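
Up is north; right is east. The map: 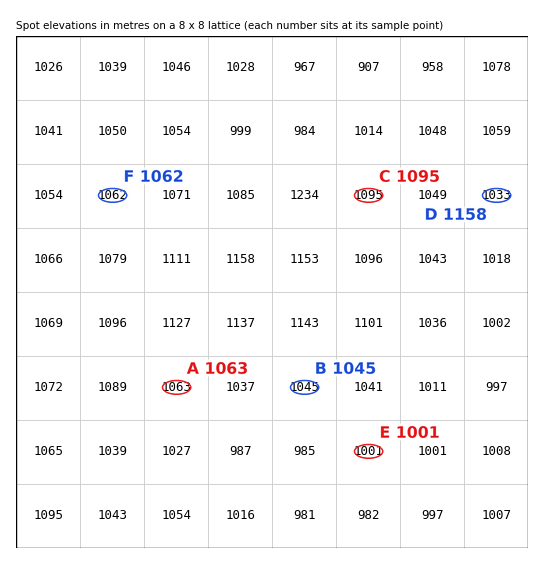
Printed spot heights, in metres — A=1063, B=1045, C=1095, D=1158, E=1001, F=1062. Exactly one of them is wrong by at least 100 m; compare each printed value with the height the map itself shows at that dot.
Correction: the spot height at D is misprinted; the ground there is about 1033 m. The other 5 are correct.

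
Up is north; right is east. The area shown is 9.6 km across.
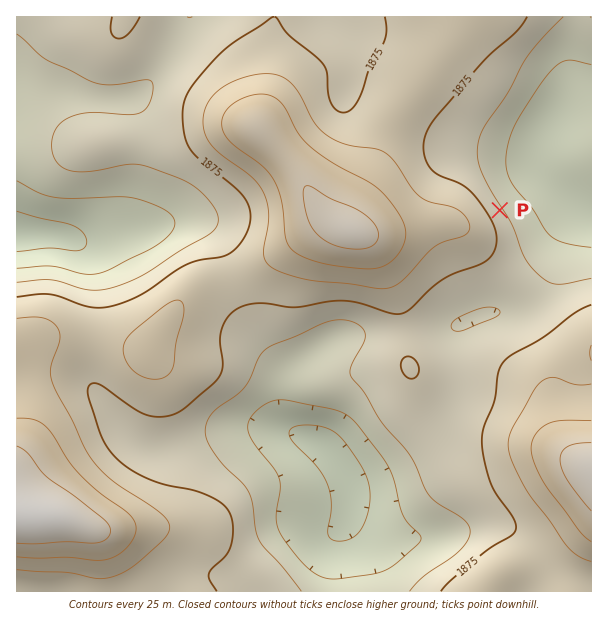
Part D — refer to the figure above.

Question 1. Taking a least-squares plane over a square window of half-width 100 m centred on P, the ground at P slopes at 5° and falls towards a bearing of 57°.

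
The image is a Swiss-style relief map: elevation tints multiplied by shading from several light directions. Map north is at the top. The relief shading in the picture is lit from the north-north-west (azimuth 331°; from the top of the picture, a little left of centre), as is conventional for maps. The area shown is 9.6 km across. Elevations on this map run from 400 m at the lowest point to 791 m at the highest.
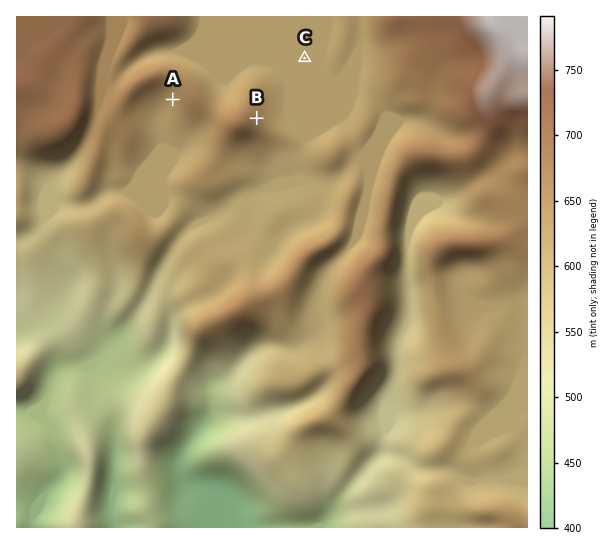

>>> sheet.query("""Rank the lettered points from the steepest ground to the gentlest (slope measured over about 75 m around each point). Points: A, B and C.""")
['B', 'A', 'C']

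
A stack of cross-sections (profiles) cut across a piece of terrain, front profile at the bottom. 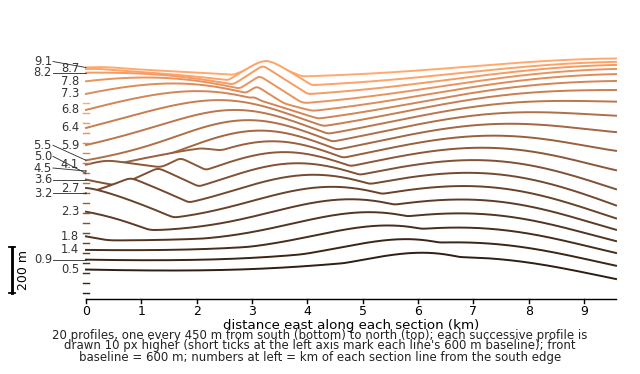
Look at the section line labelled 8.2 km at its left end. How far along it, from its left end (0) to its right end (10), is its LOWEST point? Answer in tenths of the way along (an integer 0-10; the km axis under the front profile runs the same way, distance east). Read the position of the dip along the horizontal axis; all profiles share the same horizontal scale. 4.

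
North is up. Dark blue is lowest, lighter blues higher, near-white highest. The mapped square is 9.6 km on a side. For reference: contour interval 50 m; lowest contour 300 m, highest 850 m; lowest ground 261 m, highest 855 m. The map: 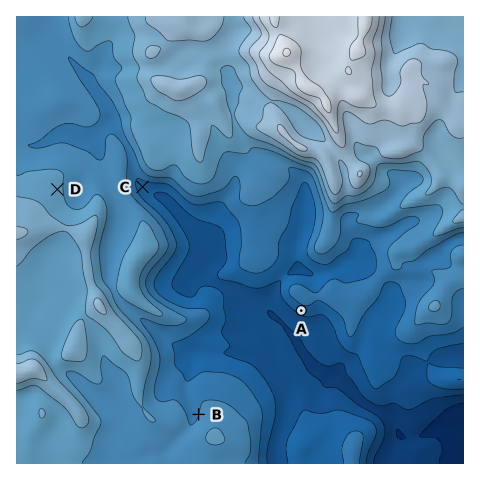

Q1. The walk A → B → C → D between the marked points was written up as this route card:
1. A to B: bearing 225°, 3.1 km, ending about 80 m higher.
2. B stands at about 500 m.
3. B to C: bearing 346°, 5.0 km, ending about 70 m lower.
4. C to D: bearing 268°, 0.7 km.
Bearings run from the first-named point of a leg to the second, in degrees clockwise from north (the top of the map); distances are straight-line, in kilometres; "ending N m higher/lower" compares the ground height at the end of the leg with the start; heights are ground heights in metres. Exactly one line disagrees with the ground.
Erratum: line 4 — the distance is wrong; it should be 1.8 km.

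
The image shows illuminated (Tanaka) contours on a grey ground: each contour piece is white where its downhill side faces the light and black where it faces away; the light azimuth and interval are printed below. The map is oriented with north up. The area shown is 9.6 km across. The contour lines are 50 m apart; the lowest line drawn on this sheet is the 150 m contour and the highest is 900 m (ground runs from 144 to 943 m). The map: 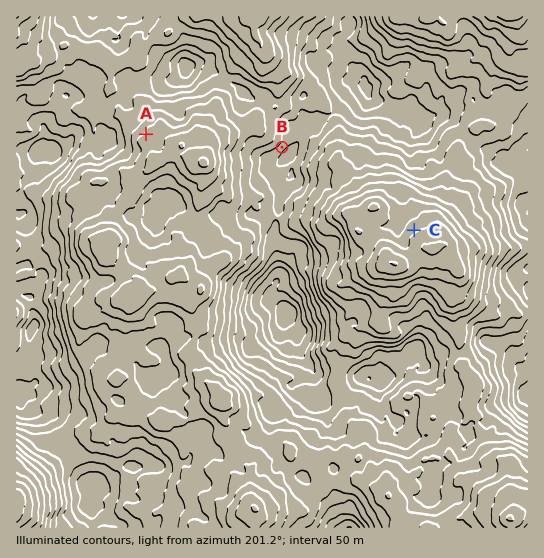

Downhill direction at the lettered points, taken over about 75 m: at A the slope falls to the SE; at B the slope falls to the NW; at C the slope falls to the SE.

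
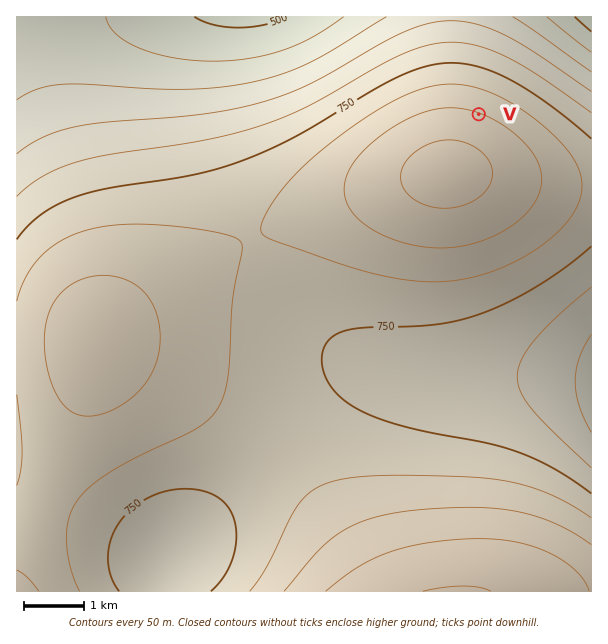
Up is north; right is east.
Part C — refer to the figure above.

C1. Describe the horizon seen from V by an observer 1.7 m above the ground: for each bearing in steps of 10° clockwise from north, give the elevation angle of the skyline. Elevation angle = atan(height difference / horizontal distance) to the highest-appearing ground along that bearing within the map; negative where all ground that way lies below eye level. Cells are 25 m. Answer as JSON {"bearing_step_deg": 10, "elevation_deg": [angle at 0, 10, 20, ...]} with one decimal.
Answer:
{"bearing_step_deg": 10, "elevation_deg": [-7.0, -7.3, -7.4, -7.3, -7.0, -6.5, -5.9, -5.1, -4.1, -3.1, -2.0, -0.8, 0.3, 1.4, 2.4, 3.3, 4.1, 4.7, 5.2, 5.5, 5.6, 5.5, 5.2, 4.7, 4.1, 3.3, 2.3, 1.3, 0.2, -0.9, -2.1, -3.1, -4.2, -5.1, -5.9, -6.5]}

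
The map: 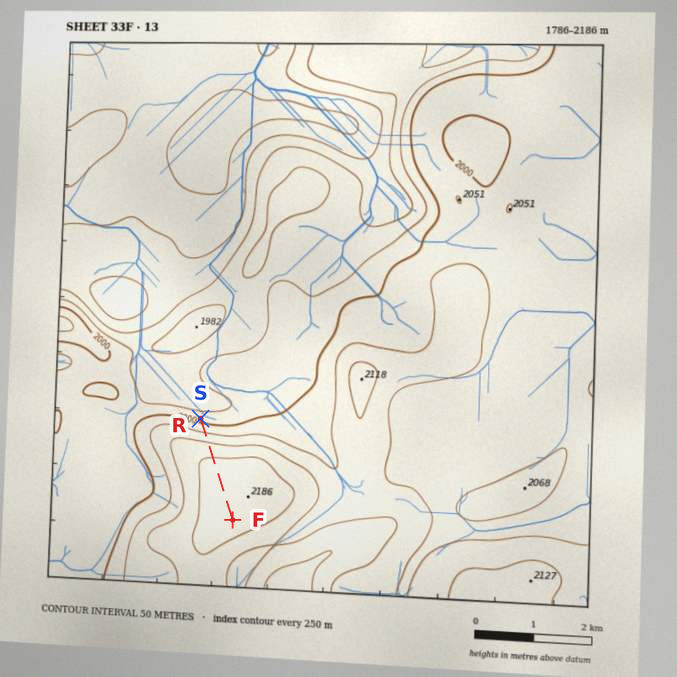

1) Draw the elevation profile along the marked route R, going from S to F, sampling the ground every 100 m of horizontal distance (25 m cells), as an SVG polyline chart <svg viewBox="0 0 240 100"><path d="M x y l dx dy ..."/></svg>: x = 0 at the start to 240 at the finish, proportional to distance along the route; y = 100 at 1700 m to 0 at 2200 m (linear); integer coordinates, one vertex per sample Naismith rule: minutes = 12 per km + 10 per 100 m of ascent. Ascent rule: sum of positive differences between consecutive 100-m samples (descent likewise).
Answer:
<svg viewBox="0 0 240 100"><path d="M0 44l13-5 13-6 13-5 12-6 13-5 13-4 13-3 13-1 13-1 13-1 12-1 13 0 13-1 13-1 13 0 13-1 13 0 12 1 9 0"/></svg>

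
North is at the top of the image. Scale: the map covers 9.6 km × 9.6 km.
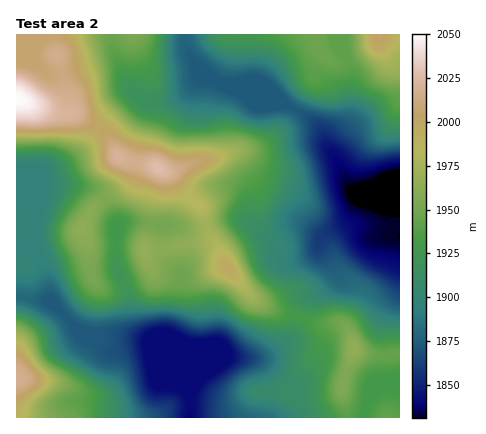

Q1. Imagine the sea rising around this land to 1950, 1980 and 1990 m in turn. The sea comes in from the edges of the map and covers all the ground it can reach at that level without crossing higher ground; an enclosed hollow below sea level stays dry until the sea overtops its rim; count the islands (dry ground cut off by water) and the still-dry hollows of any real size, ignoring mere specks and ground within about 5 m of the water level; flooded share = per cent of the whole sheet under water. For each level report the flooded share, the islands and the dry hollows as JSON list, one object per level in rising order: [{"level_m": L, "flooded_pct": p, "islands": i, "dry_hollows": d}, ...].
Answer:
[{"level_m": 1950, "flooded_pct": 74, "islands": 1, "dry_hollows": 0}, {"level_m": 1980, "flooded_pct": 88, "islands": 1, "dry_hollows": 0}, {"level_m": 1990, "flooded_pct": 90, "islands": 1, "dry_hollows": 0}]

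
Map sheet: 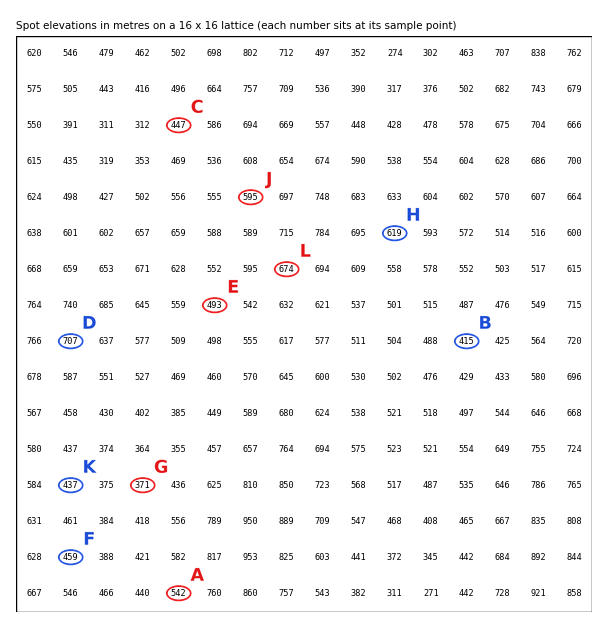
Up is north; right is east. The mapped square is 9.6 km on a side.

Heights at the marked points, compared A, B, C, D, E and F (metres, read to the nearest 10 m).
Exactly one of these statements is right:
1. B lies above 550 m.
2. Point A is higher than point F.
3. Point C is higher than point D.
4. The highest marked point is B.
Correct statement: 2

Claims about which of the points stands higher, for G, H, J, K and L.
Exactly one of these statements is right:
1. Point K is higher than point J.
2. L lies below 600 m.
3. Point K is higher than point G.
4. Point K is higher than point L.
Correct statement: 3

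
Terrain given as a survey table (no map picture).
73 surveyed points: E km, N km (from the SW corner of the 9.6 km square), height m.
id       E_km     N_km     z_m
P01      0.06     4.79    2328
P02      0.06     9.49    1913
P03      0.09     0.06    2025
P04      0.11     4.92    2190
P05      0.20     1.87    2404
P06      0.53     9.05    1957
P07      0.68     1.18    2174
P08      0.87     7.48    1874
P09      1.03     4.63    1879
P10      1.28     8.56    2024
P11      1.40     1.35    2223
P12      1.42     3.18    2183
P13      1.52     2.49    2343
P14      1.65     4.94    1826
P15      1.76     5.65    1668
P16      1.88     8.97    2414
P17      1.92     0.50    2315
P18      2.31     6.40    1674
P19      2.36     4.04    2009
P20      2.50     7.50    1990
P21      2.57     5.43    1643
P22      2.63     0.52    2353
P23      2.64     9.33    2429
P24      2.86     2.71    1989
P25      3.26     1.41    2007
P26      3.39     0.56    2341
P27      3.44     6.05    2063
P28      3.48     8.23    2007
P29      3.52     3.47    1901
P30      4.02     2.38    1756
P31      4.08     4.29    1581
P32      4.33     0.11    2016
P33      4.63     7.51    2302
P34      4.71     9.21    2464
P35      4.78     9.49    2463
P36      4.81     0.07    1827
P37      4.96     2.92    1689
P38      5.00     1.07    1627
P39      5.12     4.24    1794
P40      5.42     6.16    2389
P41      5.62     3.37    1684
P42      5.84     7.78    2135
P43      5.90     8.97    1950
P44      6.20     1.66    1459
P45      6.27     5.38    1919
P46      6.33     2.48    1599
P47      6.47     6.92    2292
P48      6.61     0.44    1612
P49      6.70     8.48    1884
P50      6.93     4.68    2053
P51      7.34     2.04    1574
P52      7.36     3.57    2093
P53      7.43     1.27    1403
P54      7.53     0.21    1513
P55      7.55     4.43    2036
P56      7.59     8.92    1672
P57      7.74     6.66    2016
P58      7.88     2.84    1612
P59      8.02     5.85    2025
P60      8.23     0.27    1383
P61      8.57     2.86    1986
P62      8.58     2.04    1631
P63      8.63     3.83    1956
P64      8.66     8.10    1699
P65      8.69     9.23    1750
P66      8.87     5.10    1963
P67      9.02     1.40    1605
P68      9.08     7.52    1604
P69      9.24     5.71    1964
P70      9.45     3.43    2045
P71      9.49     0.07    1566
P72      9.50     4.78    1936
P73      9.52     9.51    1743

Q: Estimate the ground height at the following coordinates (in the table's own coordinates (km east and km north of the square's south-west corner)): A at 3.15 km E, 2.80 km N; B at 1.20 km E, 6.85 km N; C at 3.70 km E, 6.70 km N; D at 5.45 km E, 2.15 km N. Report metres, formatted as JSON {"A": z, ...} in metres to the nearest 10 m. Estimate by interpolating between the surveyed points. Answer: {"A": 1820, "B": 1900, "C": 2020, "D": 1600}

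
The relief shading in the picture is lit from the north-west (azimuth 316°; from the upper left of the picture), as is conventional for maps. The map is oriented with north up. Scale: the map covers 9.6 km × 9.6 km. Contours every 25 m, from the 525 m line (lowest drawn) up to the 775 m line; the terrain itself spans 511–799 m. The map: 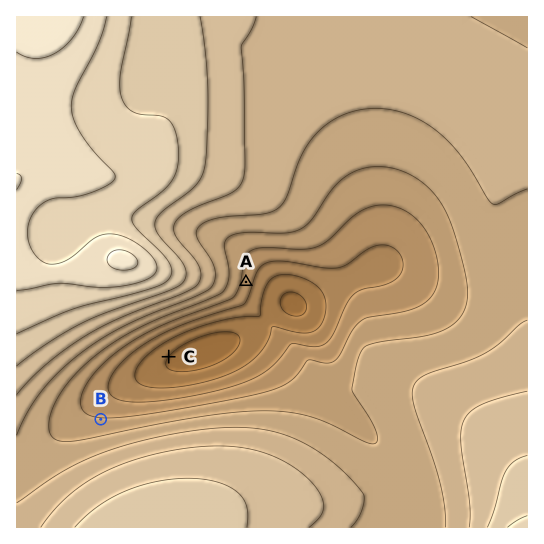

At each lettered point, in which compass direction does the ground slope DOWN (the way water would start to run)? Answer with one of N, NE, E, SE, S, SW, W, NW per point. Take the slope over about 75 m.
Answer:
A E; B N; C SE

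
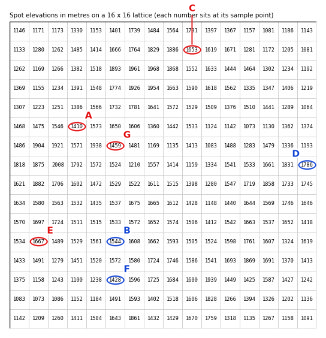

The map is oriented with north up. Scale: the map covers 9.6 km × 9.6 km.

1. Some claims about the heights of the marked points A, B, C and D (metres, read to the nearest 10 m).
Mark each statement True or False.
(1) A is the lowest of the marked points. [True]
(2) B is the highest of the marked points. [False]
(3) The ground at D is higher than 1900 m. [False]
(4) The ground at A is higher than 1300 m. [True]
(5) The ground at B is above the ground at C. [False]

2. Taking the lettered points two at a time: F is lower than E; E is higher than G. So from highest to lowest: E G F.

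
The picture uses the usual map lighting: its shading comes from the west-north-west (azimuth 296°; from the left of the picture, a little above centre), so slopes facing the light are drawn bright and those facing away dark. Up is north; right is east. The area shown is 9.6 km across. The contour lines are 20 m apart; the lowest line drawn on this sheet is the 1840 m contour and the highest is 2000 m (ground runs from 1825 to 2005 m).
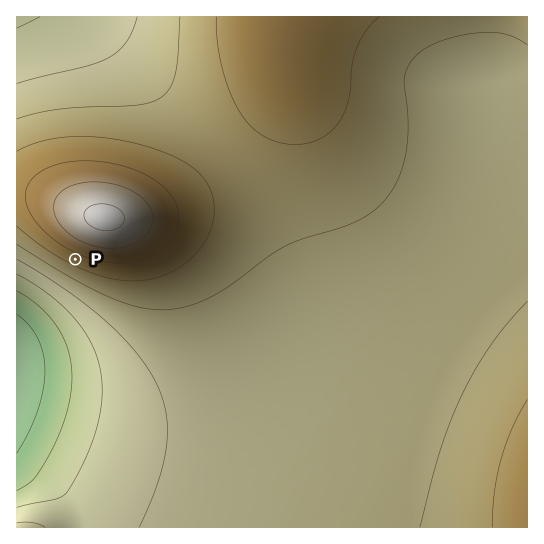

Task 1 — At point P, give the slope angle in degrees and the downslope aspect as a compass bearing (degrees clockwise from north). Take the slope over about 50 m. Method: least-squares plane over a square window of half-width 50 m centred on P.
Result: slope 5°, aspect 205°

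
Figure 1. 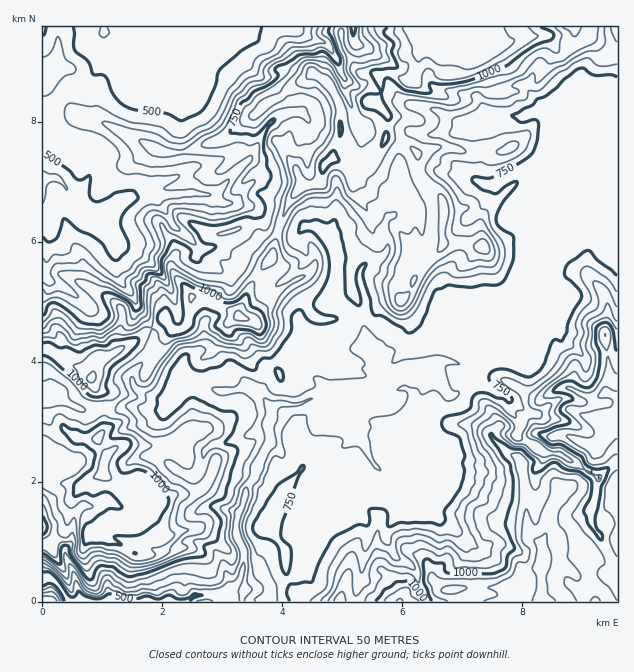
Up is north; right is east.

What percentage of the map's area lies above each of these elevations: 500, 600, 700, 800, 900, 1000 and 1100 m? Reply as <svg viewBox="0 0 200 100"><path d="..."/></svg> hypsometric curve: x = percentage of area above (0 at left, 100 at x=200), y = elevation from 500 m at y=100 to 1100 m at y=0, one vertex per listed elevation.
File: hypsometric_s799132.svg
<svg viewBox="0 0 200 100"><path d="M189 100l-15-17-18-16-66-17-33-17-31-16-19-17"/></svg>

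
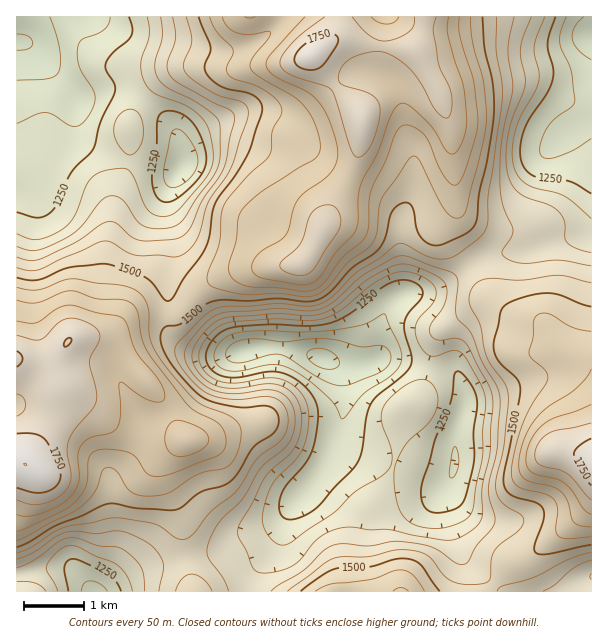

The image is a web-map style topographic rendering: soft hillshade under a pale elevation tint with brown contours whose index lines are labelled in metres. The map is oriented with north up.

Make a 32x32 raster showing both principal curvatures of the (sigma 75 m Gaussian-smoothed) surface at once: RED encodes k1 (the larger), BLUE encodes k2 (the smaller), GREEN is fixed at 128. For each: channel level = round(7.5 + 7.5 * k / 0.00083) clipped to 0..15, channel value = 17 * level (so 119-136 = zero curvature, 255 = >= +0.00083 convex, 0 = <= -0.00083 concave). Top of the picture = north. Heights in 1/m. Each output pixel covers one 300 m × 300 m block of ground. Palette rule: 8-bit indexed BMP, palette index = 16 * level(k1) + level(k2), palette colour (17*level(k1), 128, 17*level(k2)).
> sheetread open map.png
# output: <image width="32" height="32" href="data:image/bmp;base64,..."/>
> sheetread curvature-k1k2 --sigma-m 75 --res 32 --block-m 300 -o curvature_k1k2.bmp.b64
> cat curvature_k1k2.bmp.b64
<image width="32" height="32" href="data:image/bmp;base64,Qk02CAAAAAAAADYEAAAoAAAAIAAAACAAAAABAAgAAAAAAAAEAAATCwAAEwsAAAABAAAAAAAAAIAAABGAAAAigAAAM4AAAESAAABVgAAAZoAAAHeAAACIgAAAmYAAAKqAAAC7gAAAzIAAAN2AAADugAAA/4AAAACAEQARgBEAIoARADOAEQBEgBEAVYARAGaAEQB3gBEAiIARAJmAEQCqgBEAu4ARAMyAEQDdgBEA7oARAP+AEQAAgCIAEYAiACKAIgAzgCIARIAiAFWAIgBmgCIAd4AiAIiAIgCZgCIAqoAiALuAIgDMgCIA3YAiAO6AIgD/gCIAAIAzABGAMwAigDMAM4AzAESAMwBVgDMAZoAzAHeAMwCIgDMAmYAzAKqAMwC7gDMAzIAzAN2AMwDugDMA/4AzAACARAARgEQAIoBEADOARABEgEQAVYBEAGaARAB3gEQAiIBEAJmARACqgEQAu4BEAMyARADdgEQA7oBEAP+ARAAAgFUAEYBVACKAVQAzgFUARIBVAFWAVQBmgFUAd4BVAIiAVQCZgFUAqoBVALuAVQDMgFUA3YBVAO6AVQD/gFUAAIBmABGAZgAigGYAM4BmAESAZgBVgGYAZoBmAHeAZgCIgGYAmYBmAKqAZgC7gGYAzIBmAN2AZgDugGYA/4BmAACAdwARgHcAIoB3ADOAdwBEgHcAVYB3AGaAdwB3gHcAiIB3AJmAdwCqgHcAu4B3AMyAdwDdgHcA7oB3AP+AdwAAgIgAEYCIACKAiAAzgIgARICIAFWAiABmgIgAd4CIAIiAiACZgIgAqoCIALuAiADMgIgA3YCIAO6AiAD/gIgAAICZABGAmQAigJkAM4CZAESAmQBVgJkAZoCZAHeAmQCIgJkAmYCZAKqAmQC7gJkAzICZAN2AmQDugJkA/4CZAACAqgARgKoAIoCqADOAqgBEgKoAVYCqAGaAqgB3gKoAiICqAJmAqgCqgKoAu4CqAMyAqgDdgKoA7oCqAP+AqgAAgLsAEYC7ACKAuwAzgLsARIC7AFWAuwBmgLsAd4C7AIiAuwCZgLsAqoC7ALuAuwDMgLsA3YC7AO6AuwD/gLsAAIDMABGAzAAigMwAM4DMAESAzABVgMwAZoDMAHeAzACIgMwAmYDMAKqAzAC7gMwAzIDMAN2AzADugMwA/4DMAACA3QARgN0AIoDdADOA3QBEgN0AVYDdAGaA3QB3gN0AiIDdAJmA3QCqgN0Au4DdAMyA3QDdgN0A7oDdAP+A3QAAgO4AEYDuACKA7gAzgO4ARIDuAFWA7gBmgO4Ad4DuAIiA7gCZgO4AqoDuALuA7gDMgO4A3YDuAO6A7gD/gO4AAID/ABGA/wAigP8AM4D/AESA/wBVgP8AZoD/AHeA/wCIgP8AmYD/AKqA/wC7gP8AzID/AN2A/wDugP8A/4D/AKLFpIBhdKWWp8i4loSTo5XH99fGuOqohHSUxLaXlJGAoKBgcIWUlYWUxJWFhpVyUoTHqJWo2tiVcnO3ydi2k3C3kyBRxpSGhpbFlGSXl4SElbaVZJW3x8SzpqmoxvbmpvfGcrG1dYV1psiWc5SVg5SXp6VzopFidIWUpINktvfmxejI06Sll4a1p7aVlJRyYWSVpriWhHNkY4DDomBhlNWo29zWsbPIuad1hce3hWRhcoaYuKamhWJgovj3lGFiptjq7MeAY5i4x4Vkx7h1ZIKAhHaWtqeXc2CBuPf4t8PXubi2glB0pZbW2bfYuKSXtZCCdoa3p6iFcGF0p/v85caotsWjlcaklcj8+dnF1tvXkXF0lremtoRwgoWV2fvHt5SktqanuHR0xdfI5+T4/tmigoKmyKfIpoCBh6bFxpeGdJanmKeWgqb19dPV9Pr96MPDorXp6cvJgEB0tbWlhYaUlrmpl3Kl+vfGgWF0uPjXtKKEpJXo17aAYKPTo4SEhbaVtpV1dOb3lJBAIECR0qFQYIFwMJDislCC6dimhoaW17Pop4aV9qOQwFAgMHCgoFBglJVAc+bFYLP6yaeot7eFg9rr58jncbL3hEBQcHCRkqGjpqLF6vnDs9aWh7inhoWUx6eVuOmjs/f0oZaXdJXWw6CSkbOnxdW3tqe4upeHtaW4qHaXx6SCx/X0+Ni1yfvYg3FgUFBgtsq4ppeol4eFhLimhZaWpZSm1uf4+Pf7/cmUdWNAUaDQxaeGhpiYp3SEqLanp4anpYSmp6jH2Pj51qS4xLDH6LORgnNyhJaGZFJ1pce3hJalkoS2ppVlhffnx9nT0NnKt5SThoaUg3N0U1J0xseFg3OSpci4h2WGydnJuYKBmKbZ2KOVqLmolnV2ZIW2x6dzgLLX68mXhaa5x8eVcnJ1lvi2c6THybiWh4eFl7i3tpRgcJbX57iXloe25pWFhHOm97aTspSGpYWHh4WWp6XFtlAgQKLWp4aGdYX1xoSEgrf3uLWBMVOVlYeHhnWUpcbIglBitMallZZkY+b4k3Nhx/jHt1JBZHaHh4iXg6XJ2rhwYJS0l7ipl3N12PqEYGLW+cm4Y2B1dYaHmJdyhcnpsmBTk5Bwk6SDZJbo+8SQpfjouceUYnOGh5eYllJzpLOwo4aXp4JxgXKU1da3tKKm+cmYp7Wlk5SXh4aTlKeWhcTo6Oj558XHuNbDg4NzdLfnuJmXpbe2pJV2dIS4uKeltsnIt6a19ff7/KdkdYWn2Lanl4V2dpemlWNklseXhnR1lZSCoqGQgcj5+Nfm5dfZt5aGhYWFhGNTdYW2pnSEdGWGhZa5yaSQkqbXuKVyk/XFhYaGlpeXZGM="/>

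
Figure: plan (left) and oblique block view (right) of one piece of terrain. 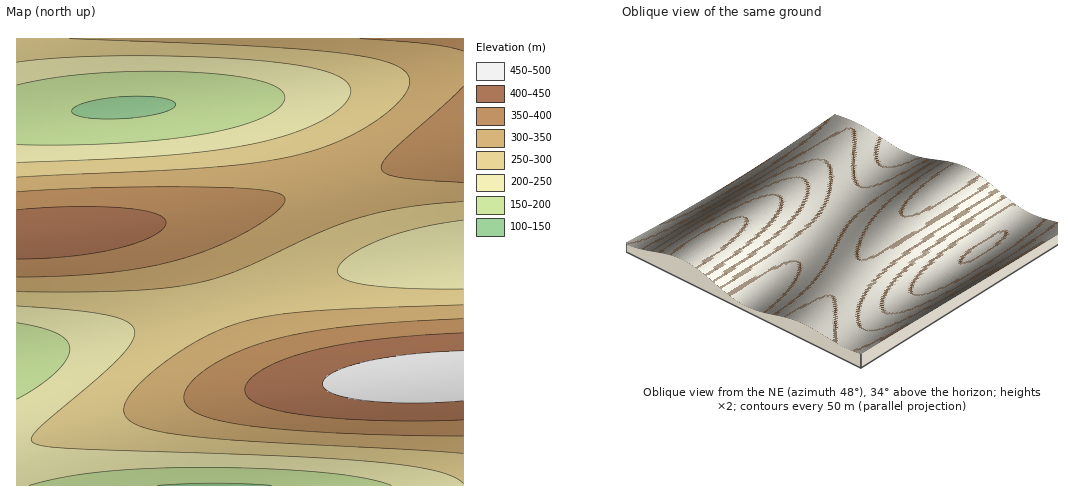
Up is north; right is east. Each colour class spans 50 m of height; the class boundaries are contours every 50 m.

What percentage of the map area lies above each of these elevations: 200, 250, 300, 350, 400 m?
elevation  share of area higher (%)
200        88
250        71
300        47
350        25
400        11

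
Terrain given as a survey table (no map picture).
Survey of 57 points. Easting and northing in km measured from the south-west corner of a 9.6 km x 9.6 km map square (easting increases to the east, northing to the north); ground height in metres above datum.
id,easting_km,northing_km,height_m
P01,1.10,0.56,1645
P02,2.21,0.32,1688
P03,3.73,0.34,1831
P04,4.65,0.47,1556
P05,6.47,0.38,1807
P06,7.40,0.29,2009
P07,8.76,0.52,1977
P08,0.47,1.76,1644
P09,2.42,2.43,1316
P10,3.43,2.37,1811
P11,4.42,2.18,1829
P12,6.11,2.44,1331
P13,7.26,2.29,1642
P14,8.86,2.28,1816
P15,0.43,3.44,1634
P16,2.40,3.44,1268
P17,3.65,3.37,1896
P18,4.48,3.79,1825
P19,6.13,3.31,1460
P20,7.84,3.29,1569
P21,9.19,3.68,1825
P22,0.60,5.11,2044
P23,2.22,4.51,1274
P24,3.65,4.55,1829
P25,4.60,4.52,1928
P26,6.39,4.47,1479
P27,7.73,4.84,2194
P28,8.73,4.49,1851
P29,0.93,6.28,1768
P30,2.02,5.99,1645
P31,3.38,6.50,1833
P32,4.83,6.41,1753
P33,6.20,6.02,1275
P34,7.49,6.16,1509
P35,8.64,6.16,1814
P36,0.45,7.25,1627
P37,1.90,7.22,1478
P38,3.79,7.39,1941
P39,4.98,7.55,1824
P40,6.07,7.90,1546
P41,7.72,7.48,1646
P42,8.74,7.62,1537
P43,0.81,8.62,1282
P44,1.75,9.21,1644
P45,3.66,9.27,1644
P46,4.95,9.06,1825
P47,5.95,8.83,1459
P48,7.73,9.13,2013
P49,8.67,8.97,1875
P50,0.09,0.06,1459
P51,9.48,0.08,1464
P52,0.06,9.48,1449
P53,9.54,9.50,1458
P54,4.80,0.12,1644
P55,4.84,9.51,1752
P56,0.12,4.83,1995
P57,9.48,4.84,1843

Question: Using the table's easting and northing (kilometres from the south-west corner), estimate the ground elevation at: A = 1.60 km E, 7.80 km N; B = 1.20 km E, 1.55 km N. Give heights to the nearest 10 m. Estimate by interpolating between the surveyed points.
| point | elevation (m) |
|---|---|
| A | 1470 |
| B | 1640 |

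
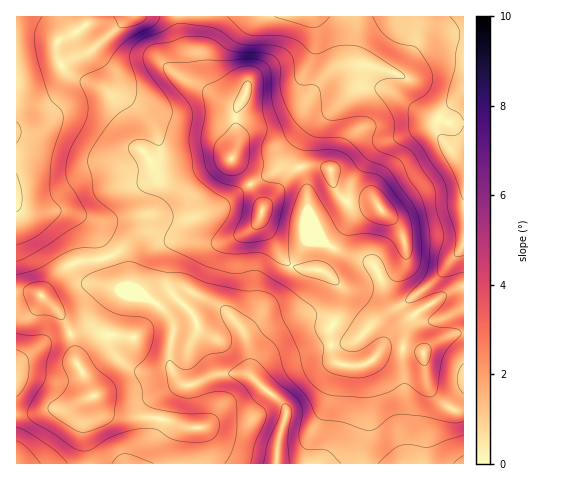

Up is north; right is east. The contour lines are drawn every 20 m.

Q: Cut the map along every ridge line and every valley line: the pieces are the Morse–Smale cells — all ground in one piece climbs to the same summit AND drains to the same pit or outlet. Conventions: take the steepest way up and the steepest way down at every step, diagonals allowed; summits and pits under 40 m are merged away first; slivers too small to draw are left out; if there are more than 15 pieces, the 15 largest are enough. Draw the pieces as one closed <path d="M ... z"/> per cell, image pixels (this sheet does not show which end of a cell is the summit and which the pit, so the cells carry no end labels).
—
<path d="M316 165l-9 0-14 5-29 36-9 19-20 13-13 4-16 2-62-9-11 5-25 18-28 3-10 3-16 14-13 18-7-4-17-1-1 122 16 1 15-5 15 0 28-11-4 11-2 17 5 38 374 0 0-131-17 4-15 8-8 8-16-5-21-1-14 13-12 6-18-1-9-8-3-28 8-14 2-27-11-13-9-5 12-25 20-30 8-5 18-4-3-3-20 1-11-4-11-15-2-14z"/><path d="M463 16l-284 1 2 17 10 23 1 13 4 10 26 20 12 5 6-1-5 9 3 28-6 18 16 21 15 28 30-38 14-5 22 4 4 16 11 15 11 4 20-1 3 3-18 4-8 5-20 30-12 25 9 5 11 13-2 27-8 14 2 25 7 10 9 2 19-2 19-17 21 1 16 5 8-8 15-8 18-4z"/><path d="M179 16l-163 1 1 274 17 1 7 4 13-18 16-14 10-3 28-3 25-18 11-5 71 9 28-10 16-13 3-15-14-26-16-21 6-18-3-28 5-9-6 1-12-5-26-20-4-10-1-13-10-23z"/><path d="M90 398l-28 11-15 0-15 5-15 0-1 49 72 1 0-10-4-28 2-17z"/>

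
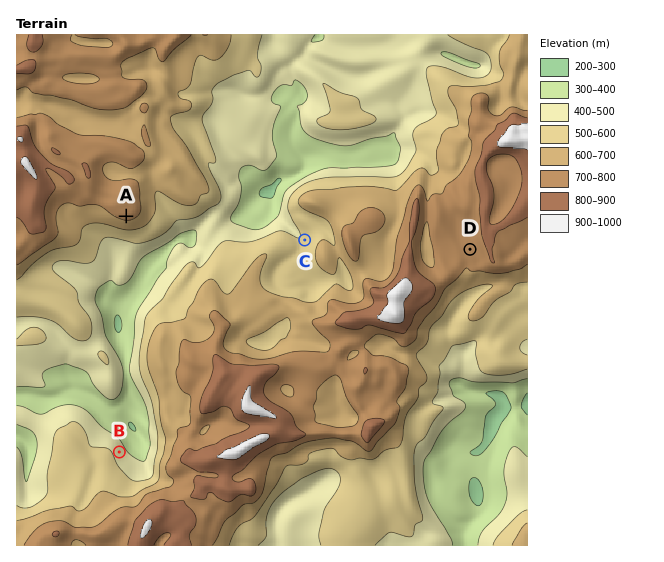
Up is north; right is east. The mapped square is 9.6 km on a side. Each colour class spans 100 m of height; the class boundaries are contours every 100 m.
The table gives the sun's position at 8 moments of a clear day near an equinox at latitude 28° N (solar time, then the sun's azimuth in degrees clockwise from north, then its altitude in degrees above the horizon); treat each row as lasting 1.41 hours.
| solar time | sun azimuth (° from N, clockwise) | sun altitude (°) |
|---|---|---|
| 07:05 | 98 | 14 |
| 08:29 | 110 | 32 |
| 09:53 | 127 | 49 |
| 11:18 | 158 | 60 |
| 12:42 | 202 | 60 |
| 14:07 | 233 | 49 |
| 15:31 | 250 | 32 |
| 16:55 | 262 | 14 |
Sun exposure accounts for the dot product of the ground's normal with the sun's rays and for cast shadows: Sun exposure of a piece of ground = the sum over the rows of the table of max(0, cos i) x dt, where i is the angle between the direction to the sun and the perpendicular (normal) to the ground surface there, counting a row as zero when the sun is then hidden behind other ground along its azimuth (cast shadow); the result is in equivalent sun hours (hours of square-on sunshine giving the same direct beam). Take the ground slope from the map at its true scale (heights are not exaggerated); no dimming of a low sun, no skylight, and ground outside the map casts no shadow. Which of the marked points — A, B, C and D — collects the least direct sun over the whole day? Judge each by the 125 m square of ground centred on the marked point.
B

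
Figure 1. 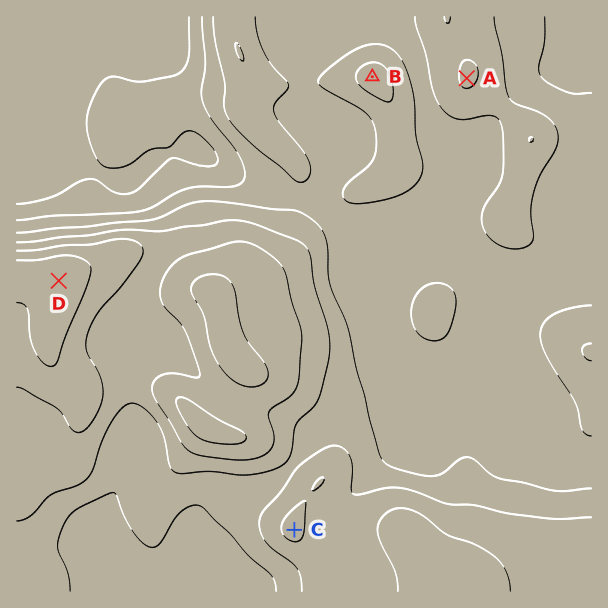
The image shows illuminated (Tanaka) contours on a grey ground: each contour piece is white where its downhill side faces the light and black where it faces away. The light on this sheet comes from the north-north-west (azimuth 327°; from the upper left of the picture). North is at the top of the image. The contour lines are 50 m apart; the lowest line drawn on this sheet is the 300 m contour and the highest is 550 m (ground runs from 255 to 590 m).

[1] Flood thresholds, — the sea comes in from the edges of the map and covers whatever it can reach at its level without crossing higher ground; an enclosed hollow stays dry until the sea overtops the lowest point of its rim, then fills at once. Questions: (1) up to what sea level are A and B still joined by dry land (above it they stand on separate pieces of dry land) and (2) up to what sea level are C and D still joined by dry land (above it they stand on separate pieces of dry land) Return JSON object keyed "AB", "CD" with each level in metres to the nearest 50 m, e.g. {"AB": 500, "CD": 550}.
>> {"AB": 400, "CD": 450}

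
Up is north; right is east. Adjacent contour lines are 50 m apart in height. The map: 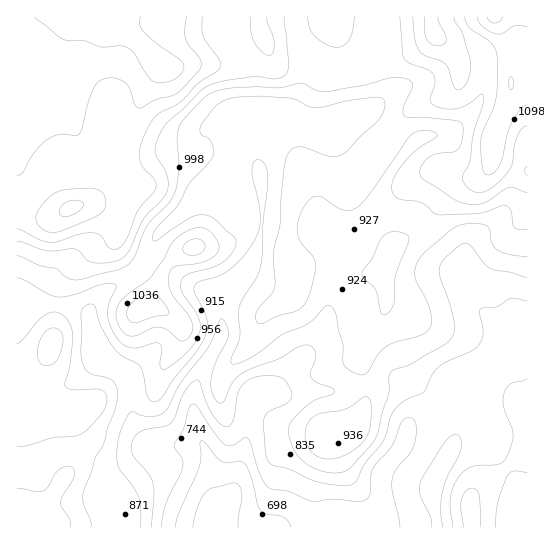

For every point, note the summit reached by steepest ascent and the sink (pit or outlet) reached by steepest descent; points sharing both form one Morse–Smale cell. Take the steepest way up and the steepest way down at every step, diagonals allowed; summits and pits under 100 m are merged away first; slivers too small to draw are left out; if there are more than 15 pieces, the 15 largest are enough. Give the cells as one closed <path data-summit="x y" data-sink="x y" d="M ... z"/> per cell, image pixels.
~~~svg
<path data-summit="161 66" data-sink="209 527" d="M379 16l-363 1 1 511 511-1 0-182-19-1-8 2 2-19-23-18-11-18-6-18-50-57-19-3-17 0-4 2 4-5 4-19 8-17 24-31-30-24-15-8 9-10 0-10-8-24 0-9 11-25z"/><path data-summit="494 17" data-sink="209 527" d="M527 16l-146 0-2 22-10 20 0 9 8 24 0 10-9 10 15 8 30 24-24 31-6 13-7 26 34 2 10 8 27 34 16 16 6 18 11 18 23 18-1 20 7-3 14 1 5-2z"/><path data-summit="145 307" data-sink="209 527" d="M258 181l-5 0-12 6-10 9-24 0-12 4-36 33-19 36-15 12-20 11-14 17-2 10 6 23 10 16 23 19 4 14 0 24 3 8 6 12 12 9 30 1 18-3-8-31 2-22 9-23 17-29 2-11-3-25 28-34 9-20 6-32-2-29z"/>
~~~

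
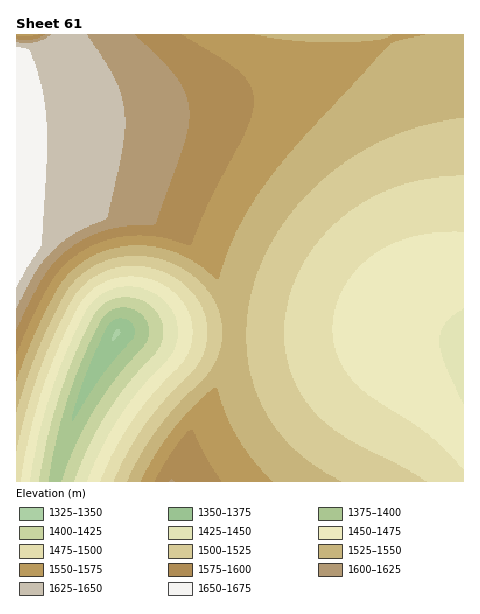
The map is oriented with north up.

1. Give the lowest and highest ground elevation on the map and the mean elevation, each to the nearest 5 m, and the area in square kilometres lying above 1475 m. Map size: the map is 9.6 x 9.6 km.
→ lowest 1345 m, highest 1660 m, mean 1530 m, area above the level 72.5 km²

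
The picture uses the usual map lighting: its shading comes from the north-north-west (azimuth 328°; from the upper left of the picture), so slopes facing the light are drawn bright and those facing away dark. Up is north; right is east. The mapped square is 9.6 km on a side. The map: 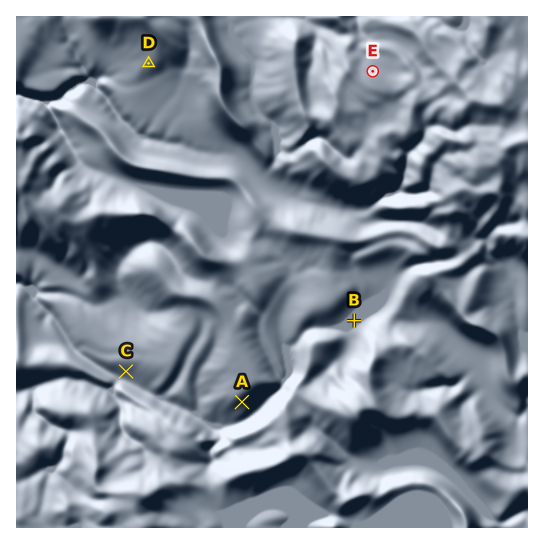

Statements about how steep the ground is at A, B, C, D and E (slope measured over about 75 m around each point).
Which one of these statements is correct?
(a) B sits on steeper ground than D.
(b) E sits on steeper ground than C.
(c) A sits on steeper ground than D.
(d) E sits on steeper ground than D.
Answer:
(c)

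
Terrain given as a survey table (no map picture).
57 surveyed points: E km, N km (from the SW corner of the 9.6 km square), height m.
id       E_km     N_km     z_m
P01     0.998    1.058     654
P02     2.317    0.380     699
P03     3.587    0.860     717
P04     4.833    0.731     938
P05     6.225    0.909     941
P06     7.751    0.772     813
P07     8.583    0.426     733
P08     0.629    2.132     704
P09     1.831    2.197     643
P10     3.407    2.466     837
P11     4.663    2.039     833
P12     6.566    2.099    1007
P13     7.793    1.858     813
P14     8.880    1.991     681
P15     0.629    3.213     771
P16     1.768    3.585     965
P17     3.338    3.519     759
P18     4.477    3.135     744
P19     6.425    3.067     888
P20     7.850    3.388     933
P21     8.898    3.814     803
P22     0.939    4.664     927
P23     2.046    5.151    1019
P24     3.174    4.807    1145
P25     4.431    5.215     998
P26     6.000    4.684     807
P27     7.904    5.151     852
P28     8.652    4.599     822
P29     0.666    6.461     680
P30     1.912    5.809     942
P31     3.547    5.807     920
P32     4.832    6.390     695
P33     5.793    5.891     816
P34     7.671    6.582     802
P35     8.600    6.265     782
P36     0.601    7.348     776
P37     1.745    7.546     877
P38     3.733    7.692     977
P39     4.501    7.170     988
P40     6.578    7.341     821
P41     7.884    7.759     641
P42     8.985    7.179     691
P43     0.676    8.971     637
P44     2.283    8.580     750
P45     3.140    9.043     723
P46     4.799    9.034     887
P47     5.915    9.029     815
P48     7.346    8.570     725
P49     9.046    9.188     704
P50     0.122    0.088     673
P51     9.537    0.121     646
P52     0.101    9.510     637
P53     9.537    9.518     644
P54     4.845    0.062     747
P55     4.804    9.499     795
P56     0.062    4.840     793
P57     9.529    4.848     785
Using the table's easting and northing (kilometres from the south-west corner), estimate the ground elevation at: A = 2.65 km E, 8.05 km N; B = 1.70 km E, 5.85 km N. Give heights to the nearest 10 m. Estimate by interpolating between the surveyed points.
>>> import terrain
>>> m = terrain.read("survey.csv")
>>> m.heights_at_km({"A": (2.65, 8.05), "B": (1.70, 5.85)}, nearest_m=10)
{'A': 860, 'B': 890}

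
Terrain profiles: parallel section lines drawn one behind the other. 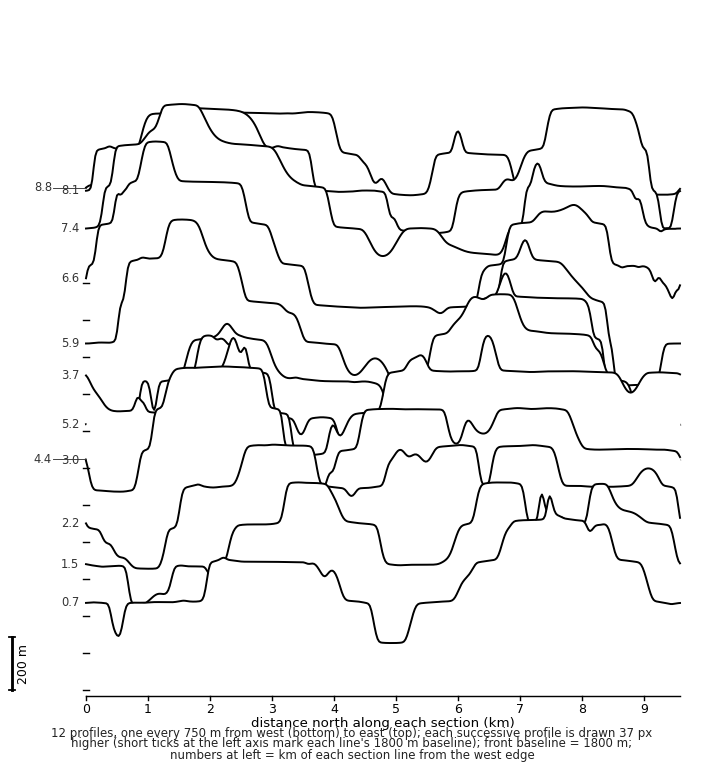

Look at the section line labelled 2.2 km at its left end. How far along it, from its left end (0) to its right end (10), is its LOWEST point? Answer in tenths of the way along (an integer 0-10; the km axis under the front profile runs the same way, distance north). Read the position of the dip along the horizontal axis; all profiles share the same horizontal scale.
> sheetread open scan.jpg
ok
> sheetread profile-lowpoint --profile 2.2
1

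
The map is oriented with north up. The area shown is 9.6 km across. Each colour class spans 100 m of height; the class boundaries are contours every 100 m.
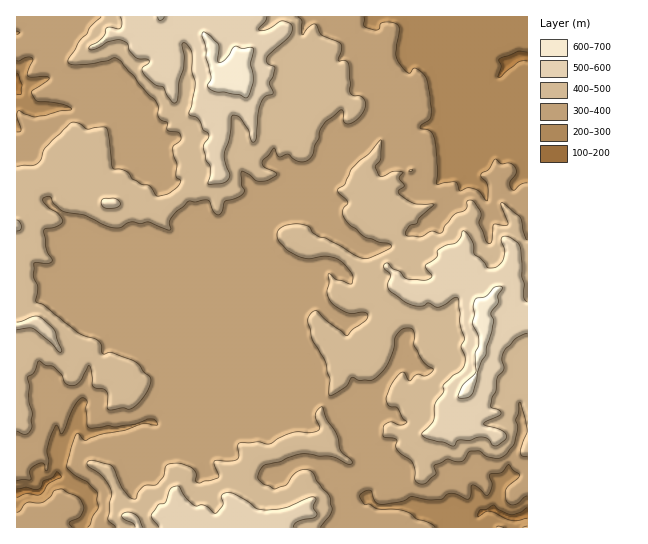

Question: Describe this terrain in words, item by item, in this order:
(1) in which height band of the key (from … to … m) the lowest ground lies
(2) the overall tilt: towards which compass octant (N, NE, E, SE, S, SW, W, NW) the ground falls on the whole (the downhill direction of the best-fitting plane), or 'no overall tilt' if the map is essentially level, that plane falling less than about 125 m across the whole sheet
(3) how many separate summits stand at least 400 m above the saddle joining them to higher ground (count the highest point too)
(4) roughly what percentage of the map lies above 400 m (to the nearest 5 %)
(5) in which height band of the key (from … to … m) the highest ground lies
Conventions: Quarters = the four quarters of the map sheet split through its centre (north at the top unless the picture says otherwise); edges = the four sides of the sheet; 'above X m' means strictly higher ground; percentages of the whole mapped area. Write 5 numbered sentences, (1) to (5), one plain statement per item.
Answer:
(1) Between 100 and 200 m: that is the band holding the lowest ground.
(2) No overall tilt - high and low ground are spread across the sheet.
(3) 1 summit rises at least 400 m above its surroundings.
(4) Ground above 400 m makes up about 40 % of the sheet.
(5) The highest ground lies in the 600–700 m band.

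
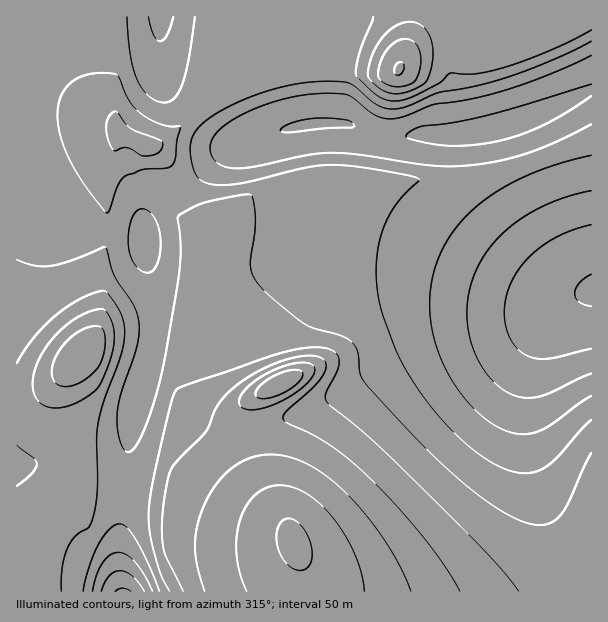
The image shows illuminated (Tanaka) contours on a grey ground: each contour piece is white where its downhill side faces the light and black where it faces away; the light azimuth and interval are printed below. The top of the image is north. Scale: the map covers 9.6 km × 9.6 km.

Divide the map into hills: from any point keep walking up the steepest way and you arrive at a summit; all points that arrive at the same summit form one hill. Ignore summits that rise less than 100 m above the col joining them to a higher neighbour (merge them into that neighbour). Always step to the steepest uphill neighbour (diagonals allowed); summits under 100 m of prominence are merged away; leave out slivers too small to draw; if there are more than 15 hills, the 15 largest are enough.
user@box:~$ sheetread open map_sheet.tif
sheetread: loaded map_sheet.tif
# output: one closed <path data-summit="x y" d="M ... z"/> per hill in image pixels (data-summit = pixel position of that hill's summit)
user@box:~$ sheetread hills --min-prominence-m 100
<path data-summit="293 537" d="M221 16l-205 1 0 144 18 27 23 24 15 11 17 6 52 6 4 5 0 9 3 6 7 5 21 5 13 0 21 7 23 0 19-2 71-22 18-2 22 0 50 10 120 42 30 2 13-3-49 25-78 18-36 12-27 14-45 28-30 15-32 12-31 7-30 0-9-2-19-16-14-24-33-7-9 25-4 24-6 69-3 13-3 35 3 46 470 1 1-500-4-1-40 19-42 16-48 8-45 0-9 4-24 0-15-5-15-9-12-2-30 2-26 6-6-8-14-44-6-12z"/><path data-summit="81 356" d="M17 162l-1 429 104 1-2-47 12-117 4-24 18-59 4-22-2-29-8-30-1-24-4-5-4-1-48-5-24-11-31-30z"/><path data-summit="281 383" d="M363 246l-22 0-18 2-47 16-43 8-23 0-21-7-30-3-9-4-4-8 0 14 8 30 2 29-4 22-8 33 32 8 14 24 19 16 9 2 30 0 31-7 32-12 30-15 45-28 27-14 36-12 78-18 49-25-13 3-30-2-120-42z"/><path data-summit="399 69" d="M591 16l-369 1 34 49 6 12 14 44 6 8 26-6 30-2 12 2 15 9 15 5 24 0 9-4 45 0 36-6 39-12 58-25z"/>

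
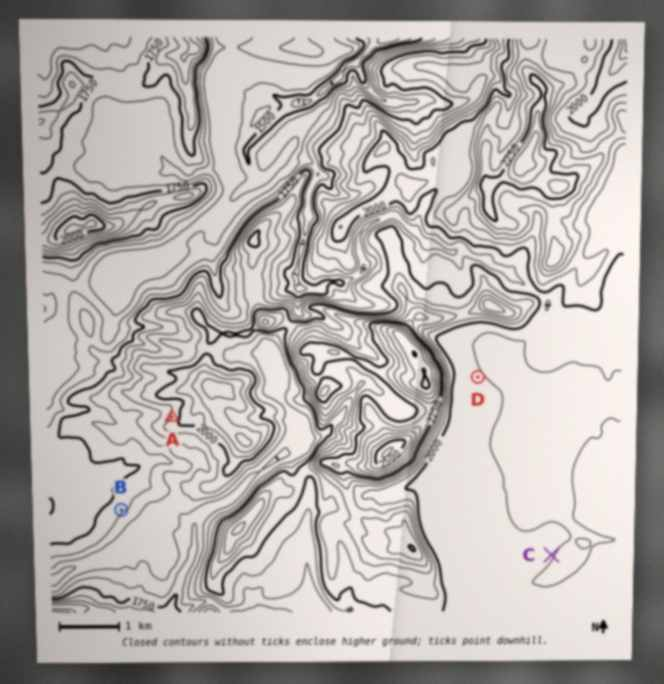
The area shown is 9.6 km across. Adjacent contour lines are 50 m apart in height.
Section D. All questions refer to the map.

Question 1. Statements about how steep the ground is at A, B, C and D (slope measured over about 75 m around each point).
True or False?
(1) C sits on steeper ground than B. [False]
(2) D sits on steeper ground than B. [False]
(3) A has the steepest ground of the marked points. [True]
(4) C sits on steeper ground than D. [False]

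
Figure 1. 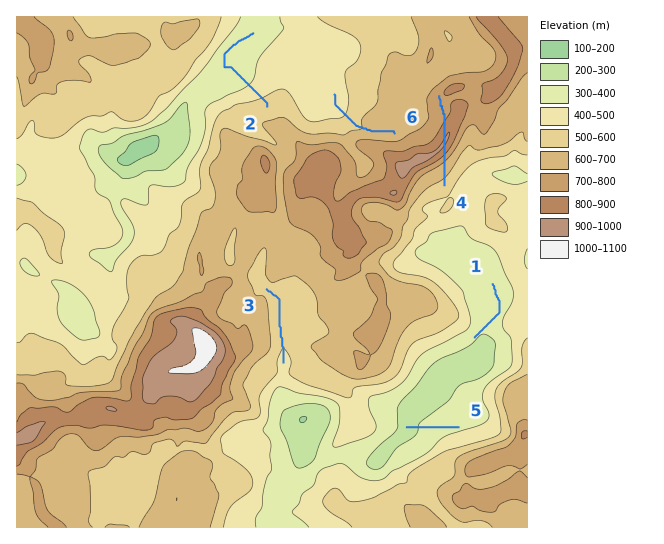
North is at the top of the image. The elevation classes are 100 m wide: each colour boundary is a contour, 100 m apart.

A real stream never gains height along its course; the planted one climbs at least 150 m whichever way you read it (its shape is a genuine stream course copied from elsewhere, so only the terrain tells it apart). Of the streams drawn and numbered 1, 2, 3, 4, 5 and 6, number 4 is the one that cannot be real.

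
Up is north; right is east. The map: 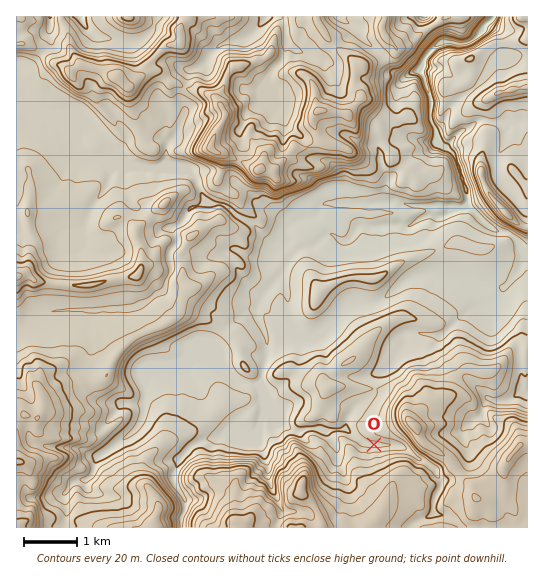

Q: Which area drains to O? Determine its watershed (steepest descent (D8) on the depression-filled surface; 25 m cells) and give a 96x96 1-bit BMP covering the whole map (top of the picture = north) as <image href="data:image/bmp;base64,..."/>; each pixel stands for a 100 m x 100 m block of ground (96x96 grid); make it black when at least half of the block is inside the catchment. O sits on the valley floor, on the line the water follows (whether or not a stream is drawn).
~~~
<image width="96" height="96" href="data:image/bmp;base64,Qk2+BAAAAAAAAD4AAAAoAAAAYAAAAGAAAAABAAEAAAAAAIAEAAATCwAAEwsAAAIAAAAAAAAA////AAAAAAAAAAAAAAAAAB////8AAAAAAAAAAB////8AAAAAAAAAAA////8AAAAAAAAAAAf///8AAAAAAAAAAAf///8AAAAAAAAAAAP///8AAAAAAAAAAAP//P8AAAAAAAAAAAP//H8AAAAAAAAAAAP/+D8AAAAAAAAAAAf/8B8AAAAAAAAAAA//4B8AAAAAAAAAAA//wA8AAAAAAAAAAB//wA8AAAAAAAAAAB//AAcAAAAAAAAAAB/+AAMAAAAAAAAAAB/4AAEAAAAAAAAAAB/wAAAAAAAAAAAAAB/gAAAAAAAAAAAAAAfgAAAAAAAAAAAAAAHAAAAAAAAAAAAAAAAAAAAAAAAAAAAAAAAAAAAAAAAAAAAAAAAAAAAAAAAAAAAAAAAAAAAAAAAAAAAAAAAAAAAAAAAAAAAAAAAAAAAAAAAAAAAAAAAAAAAAAAAAAAAAAAAAAAAAAAAAAAAAAAAAAAAAAAAAAAAAAAAAAAAAAAAAAAAAAAAAAAAAAAAAAAAAAAAAAAAAAAAAAAAAAAAAAAAAAAAAAAAAAAAAAAAAAAAAAAAAAAAAAAAAAAAAAAAAAAAAAAAAAAAAAAAAAAAAAAAAAAAAAAAAAAAAAAAAAAAAAAAAAAAAAAAAAAAAAAAAAAAAAAAAAAAAAAAAAAAAAAAAAAAAAAAAAAAAAAAAAAAAAAAAAAAAAAAAAAAAAAAAAAAAAAAAAAAAAAAAAAAAAAAAAAAAAAAAAAAAAAAAAAAAAAAAAAAAAAAAAAAAAAAAAAAAAAAAAAAAAAAAAAAAAAAAAAAAAAAAAAAAAAAAAAAAAAAAAAAAAAAAAAAAAAAAAAAAAAAAAAAAAAAAAAAAAAAAAAAAAAAAAAAAAAAAAAAAAAAAAAAAAAAAAAAAAAAAAAAAAAAAAAAAAAAAAAAAAAAAAAAAAAAAAAAAAAAAAAAAAAAAAAAAAAAAAAAAAAAAAAAAAAAAAAAAAAAAAAAAAAAAAAAAAAAAAAAAAAAAAAAAAAAAAAAAAAAAAAAAAAAAAAAAAAAAAAAAAAAAAAAAAAAAAAAAAAAAAAAAAAAAAAAAAAAAAAAAAAAAAAAAAAAAAAAAAAAAAAAAAAAAAAAAAAAAAAAAAAAAAAAAAAAAAAAAAAAAAAAAAAAAAAAAAAAAAAAAAAAAAAAAAAAAAAAAAAAAAAAAAAAAAAAAAAAAAAAAAAAAAAAAAAAAAAAAAAAAAAAAAAAAAAAAAAAAAAAAAAAAAAAAAAAAAAAAAAAAAAAAAAAAAAAAAAAAAAAAAAAAAAAAAAAAAAAAAAAAAAAAAAAAAAAAAAAAAAAAAAAAAAAAAAAAAAAAAAAAAAAAAAAAAAAAAAAAAAAAAAAAAAAAAAAAAAAAAAAAAAAAAAAAAAAAAAAAAAAAAAAAAAAAAAAAAAAAAAAAAAAAAAAAAAAAAAAAAAAAAAAAAAAAAAAAAAAAAAAAAAAAAAAAAAAAAAAAAAAAAAAAAAAAAAAAAAAAAAAAAAAAAAAAAAAAAAAAAAAAAAAAAAAAAAAAAAAAAAAAAAAAAAA="/>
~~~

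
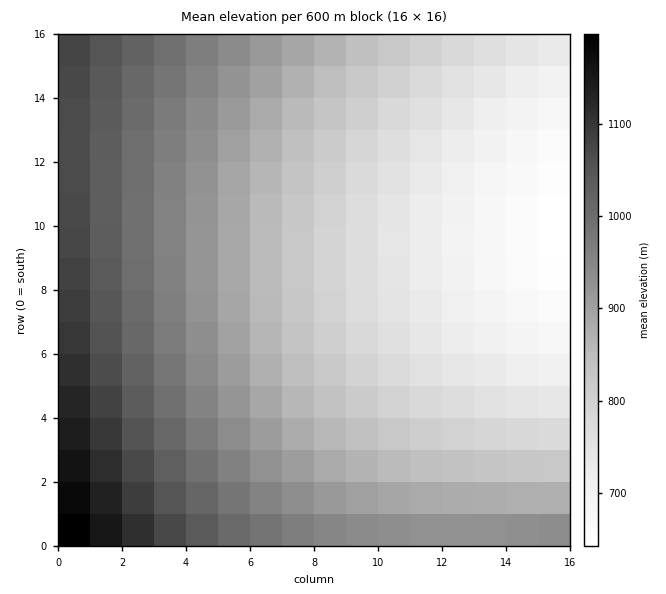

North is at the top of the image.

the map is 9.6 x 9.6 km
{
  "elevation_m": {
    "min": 630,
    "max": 1230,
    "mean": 880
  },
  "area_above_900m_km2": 39.2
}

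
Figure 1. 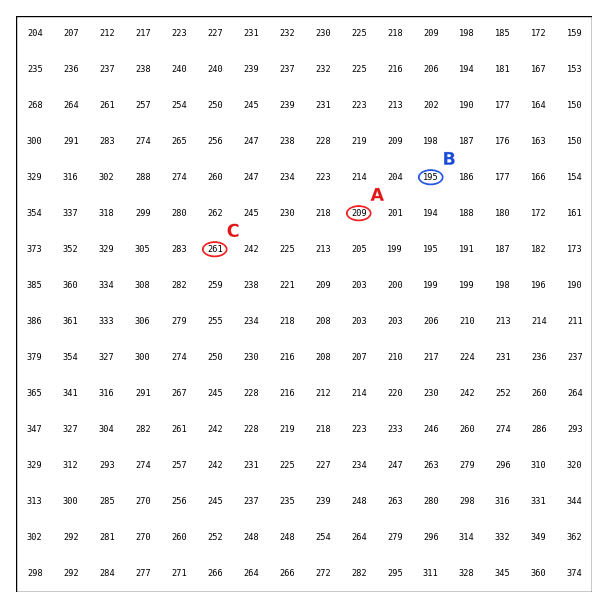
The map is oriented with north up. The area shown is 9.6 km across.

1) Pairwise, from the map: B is below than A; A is below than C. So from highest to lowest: C A B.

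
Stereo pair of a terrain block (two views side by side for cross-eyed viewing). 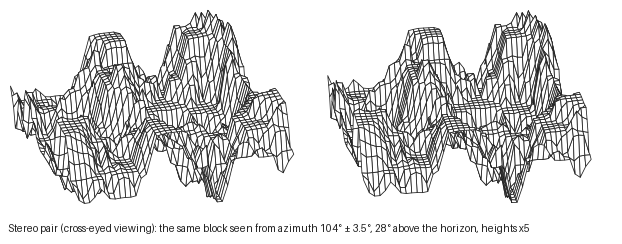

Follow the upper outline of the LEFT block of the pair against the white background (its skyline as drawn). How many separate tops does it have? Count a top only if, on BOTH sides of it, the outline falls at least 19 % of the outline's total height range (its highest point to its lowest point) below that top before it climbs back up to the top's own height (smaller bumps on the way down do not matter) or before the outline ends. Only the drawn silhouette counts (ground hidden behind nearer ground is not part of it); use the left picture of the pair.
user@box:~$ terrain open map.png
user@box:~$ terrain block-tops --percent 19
2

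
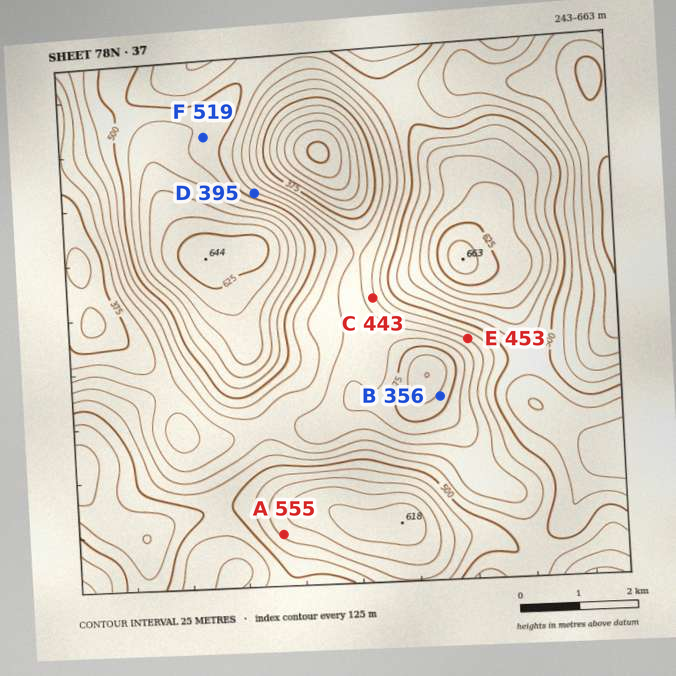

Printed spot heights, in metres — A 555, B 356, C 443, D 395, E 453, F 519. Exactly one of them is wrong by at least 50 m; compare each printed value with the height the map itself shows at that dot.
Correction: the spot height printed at D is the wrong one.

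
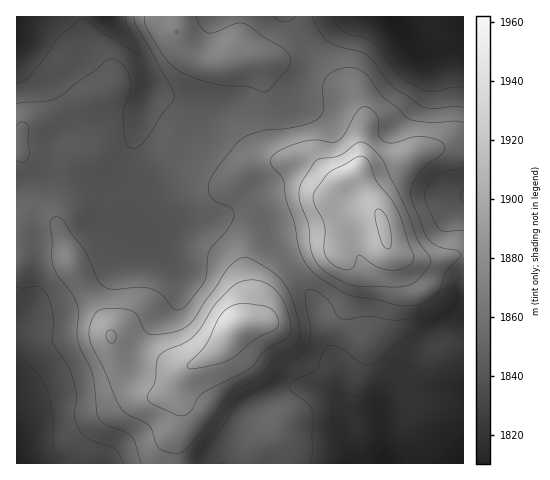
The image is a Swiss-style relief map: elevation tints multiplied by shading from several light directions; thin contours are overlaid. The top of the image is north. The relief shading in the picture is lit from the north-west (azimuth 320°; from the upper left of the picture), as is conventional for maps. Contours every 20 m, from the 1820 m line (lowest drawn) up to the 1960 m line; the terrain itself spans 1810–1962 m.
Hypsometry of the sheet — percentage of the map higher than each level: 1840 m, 88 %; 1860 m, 75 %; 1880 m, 42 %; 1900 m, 22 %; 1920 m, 11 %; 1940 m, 5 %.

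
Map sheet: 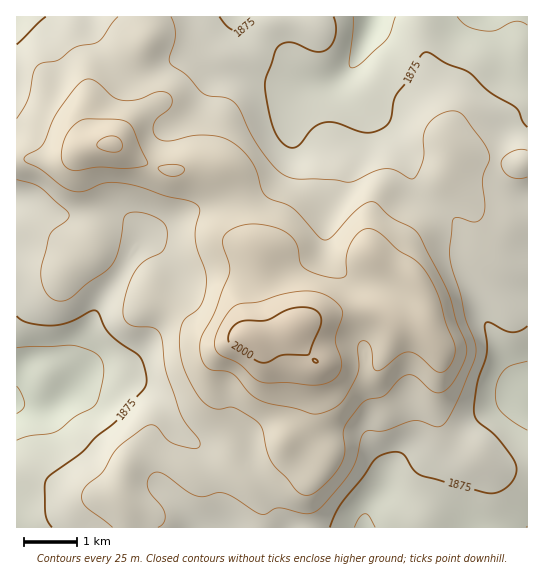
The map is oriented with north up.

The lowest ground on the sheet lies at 1820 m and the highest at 2015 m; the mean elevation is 1905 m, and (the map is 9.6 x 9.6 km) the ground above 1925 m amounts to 24.6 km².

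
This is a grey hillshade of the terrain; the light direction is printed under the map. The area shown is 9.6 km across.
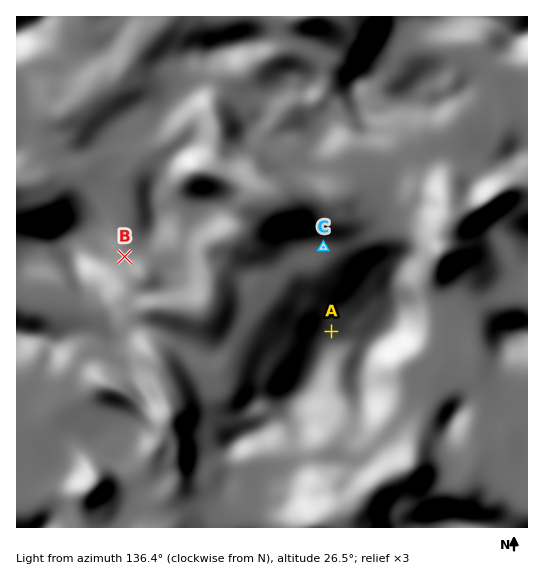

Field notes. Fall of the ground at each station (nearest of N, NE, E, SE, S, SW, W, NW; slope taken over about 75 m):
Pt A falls N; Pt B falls E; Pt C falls N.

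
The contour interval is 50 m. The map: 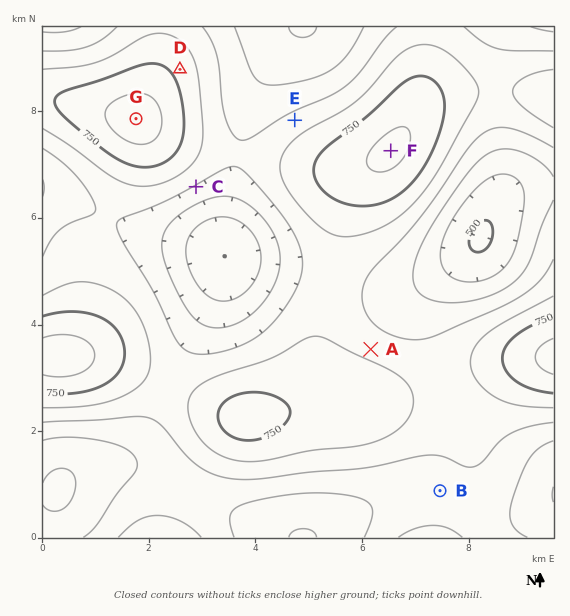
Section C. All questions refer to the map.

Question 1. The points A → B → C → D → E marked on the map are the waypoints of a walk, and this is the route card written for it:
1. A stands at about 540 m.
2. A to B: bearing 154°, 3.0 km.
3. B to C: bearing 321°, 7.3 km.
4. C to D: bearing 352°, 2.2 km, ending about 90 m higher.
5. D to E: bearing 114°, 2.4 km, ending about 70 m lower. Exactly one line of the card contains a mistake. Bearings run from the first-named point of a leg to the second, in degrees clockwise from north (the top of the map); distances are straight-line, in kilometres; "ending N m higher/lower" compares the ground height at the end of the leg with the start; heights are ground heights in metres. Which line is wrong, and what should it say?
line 1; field height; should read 680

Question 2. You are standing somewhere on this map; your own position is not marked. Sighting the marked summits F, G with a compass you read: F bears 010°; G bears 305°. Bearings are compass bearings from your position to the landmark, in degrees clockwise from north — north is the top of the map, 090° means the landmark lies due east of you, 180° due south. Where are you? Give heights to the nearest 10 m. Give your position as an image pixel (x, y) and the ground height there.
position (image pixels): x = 368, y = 281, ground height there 650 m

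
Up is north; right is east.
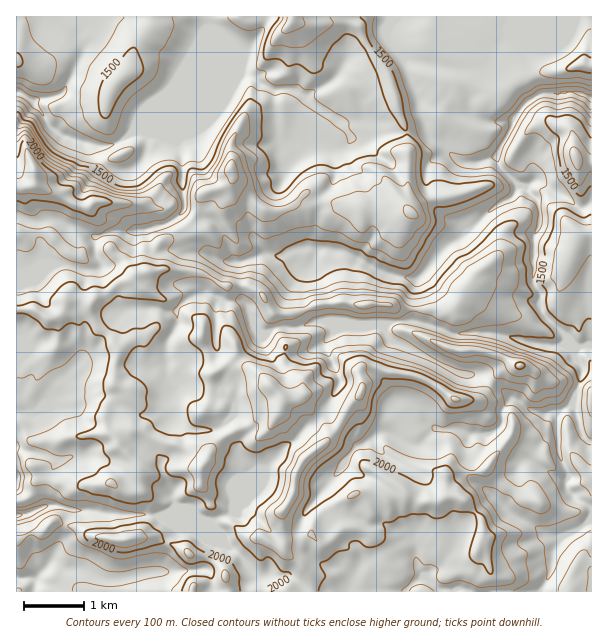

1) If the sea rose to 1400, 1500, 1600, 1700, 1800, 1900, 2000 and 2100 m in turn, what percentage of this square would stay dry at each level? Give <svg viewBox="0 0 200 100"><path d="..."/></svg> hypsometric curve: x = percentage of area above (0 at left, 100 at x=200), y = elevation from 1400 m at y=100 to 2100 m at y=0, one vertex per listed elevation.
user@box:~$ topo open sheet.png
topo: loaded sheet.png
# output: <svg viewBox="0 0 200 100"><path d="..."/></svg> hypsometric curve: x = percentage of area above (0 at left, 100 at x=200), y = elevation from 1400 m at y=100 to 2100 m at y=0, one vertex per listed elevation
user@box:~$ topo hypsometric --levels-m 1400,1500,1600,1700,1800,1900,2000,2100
<svg viewBox="0 0 200 100"><path d="M166 100l-22-14-15-15-17-14-21-14-24-14-34-15-26-14"/></svg>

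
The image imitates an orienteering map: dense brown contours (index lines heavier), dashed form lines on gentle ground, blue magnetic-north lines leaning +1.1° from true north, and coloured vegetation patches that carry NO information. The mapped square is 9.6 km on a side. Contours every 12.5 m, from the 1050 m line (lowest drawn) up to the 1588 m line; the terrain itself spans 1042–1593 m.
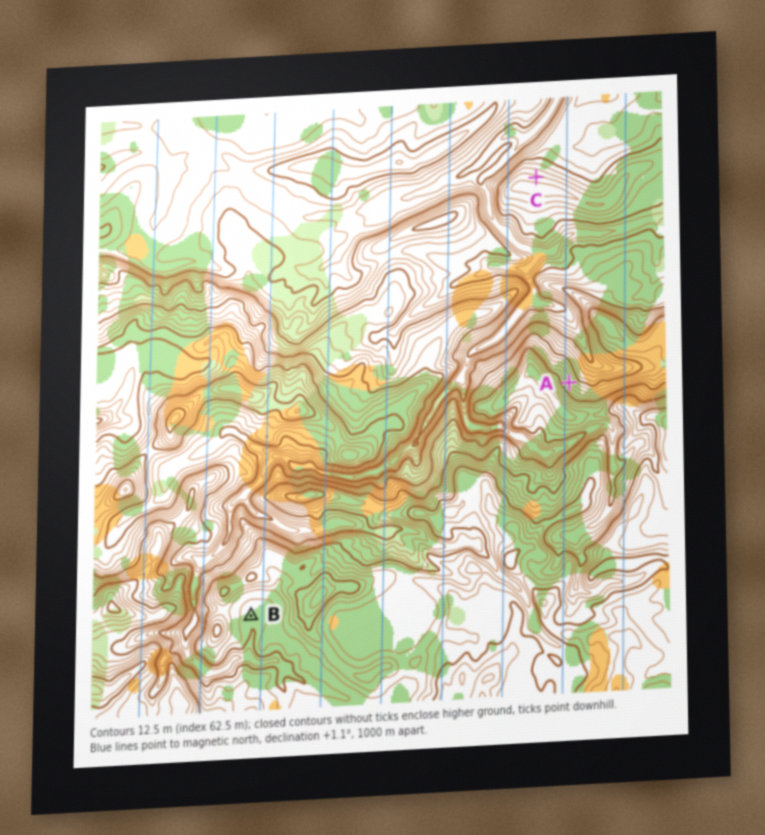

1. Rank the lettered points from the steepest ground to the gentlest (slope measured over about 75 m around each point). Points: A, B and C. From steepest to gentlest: A C B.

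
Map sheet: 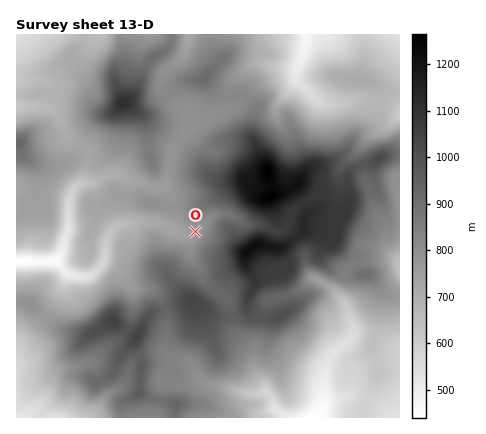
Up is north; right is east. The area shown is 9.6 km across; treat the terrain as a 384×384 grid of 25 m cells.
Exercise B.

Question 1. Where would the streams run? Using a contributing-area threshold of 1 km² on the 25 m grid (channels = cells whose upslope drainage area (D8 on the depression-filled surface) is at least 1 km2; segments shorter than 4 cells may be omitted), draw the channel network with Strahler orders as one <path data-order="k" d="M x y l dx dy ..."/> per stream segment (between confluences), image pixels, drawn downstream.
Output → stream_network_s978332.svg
<path data-order="1" d="M98 406l-10 12-36 0"/><path data-order="2" d="M266 392l6 8 2 8 6 6 8 4 26 0"/><path data-order="2" d="M206 382l2 2 16 2 18 6 6 0 2 2 14 0 2-2"/><path data-order="1" d="M254 368l0 4 8 8 2 6 0 4 2 2"/><path data-order="1" d="M16 366l0 6"/><path data-order="1" d="M86 364l-12 2-8 0-6 2-20 20 0 14-16 16-4 0"/><path data-order="1" d="M170 358l8 0 6 2 22 22"/><path data-order="1" d="M276 296l6 0 8-2 8-4 10-10 8-2 12 8 16 16 8 22 0 12-8 10-4 2-8 8-4 4-2 12 0 30-2 4-4 10 0 2-6 0"/><path data-order="1" d="M216 292l-12-12-2-8-10-10-2-10 0-12-6-6"/><path data-order="1" d="M66 280l0-8"/><path data-order="2" d="M66 272l-10-10-8 0"/><path data-order="2" d="M102 266l-12 10-16 0-4 0-4-4"/><path data-order="1" d="M110 264l-8 0 0 2"/><path data-order="3" d="M48 262l-32 0"/><path data-order="2" d="M398 262l2 8"/><path data-order="1" d="M380 246l10 10 4 2 4 4"/><path data-order="2" d="M184 234l-8-2-12-8-8-2-24 0 0 2-10 0-4 2-10 10-2 10 0 10-4 10"/><path data-order="1" d="M270 228l-10-4-14 0-8-6-8-4-14 0-14 14-8 4-10 2"/><path data-order="1" d="M384 226l2 8 0 10 12 12 0 6"/><path data-order="2" d="M110 174l-2 0-14 8-12 0-4 2-6 6-4 14 0 26-4 12-2 8-4 8 0 2-6 0-4 2"/><path data-order="1" d="M116 174l-4 0-2 0"/><path data-order="1" d="M340 170l0-2 22-22 2-4 12-12 4 0 14-12 6-2 0-2"/><path data-order="1" d="M210 150l-4 0-14-16-6 0-4 4"/><path data-order="2" d="M182 138l-8 8-2 6-4 26-4 6-2 4-10 0-10-6-12-2-12-6-8 0"/><path data-order="1" d="M64 132l-4-14-10-10-6-2-28 0"/><path data-order="1" d="M284 132l-6-12-2-12 6-8 14-14 0-14 0-2"/><path data-order="1" d="M200 116l-6 0-6 4-2 12-4 4 0 2"/><path data-order="1" d="M324 104l-6-2-22-22"/><path data-order="1" d="M312 96l-16-16"/><path data-order="1" d="M48 82l-4-2-28 0"/><path data-order="2" d="M296 80l0-10"/><path data-order="2" d="M296 70l4-6"/><path data-order="1" d="M172 66l12-10 4-12 0-10"/><path data-order="1" d="M264 64l6 2 28 0 2-2"/><path data-order="2" d="M300 64l6-20 0-10"/><path data-order="1" d="M318 34l-12 0"/>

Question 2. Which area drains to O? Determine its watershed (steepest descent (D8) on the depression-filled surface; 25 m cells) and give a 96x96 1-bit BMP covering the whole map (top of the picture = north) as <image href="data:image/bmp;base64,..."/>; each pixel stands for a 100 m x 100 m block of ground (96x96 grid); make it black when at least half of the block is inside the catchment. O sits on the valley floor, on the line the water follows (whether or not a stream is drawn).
<image width="96" height="96" href="data:image/bmp;base64,Qk2+BAAAAAAAAD4AAAAoAAAAYAAAAGAAAAABAAEAAAAAAIAEAAATCwAAEwsAAAIAAAAAAAAA////AAAAAAAAAAAAAAAAAAAAAAAAAAAAAAAAAAAAAAAAAAAAAAAAAAAAAAAAAAAAAAAAAAAAAAAAAAAAAAAAAAAAAAAAAAAAAAAAAAAAAAAAAAAAAAAAAAAAAAAAAAAAAAAAAAAAAAAAAAAAAAAAAAAAAAAAAAAAAAAAAAAAAAAAAAAAAAAAAAAAAAAAAAAAAAAAAAAAAAAAAAAAAAAAAAAAAAAAAAAAAAAAAAAAAAAAAAAAAAAAAAAAAAAAAAAAAAAAAAAAAAAAAAAAAAAAAAAAAAAAAAAAAAAAAAAAAAAAAAAAAAAAAAAAAAAAAAAAAAAAAAAAAAAAAAAAAAAAAAAAAAAAAAAAAAAAAAAAAAAAAAAAAAAAAAAAAAAAAAAAAAAAAAAAAAAAAAAAAAAAAAAAAAAAAAAAAAAAAAAAAAAAAAAAAAAAAAAAAAAAAAAAAAAAAAAAAAAAAAAAAAAAAAAAAAAAAAAAAAAAAAAAAAAAAAAAAAAAAAAAAAAAAAAAAAAAAAAAAAAAAAAAAAAAAAAAAAAAAAAAAAAAAAAAAAAAAAAAAAAAAAAAAAAAAAAAAAAAAAAAAAAAAAAAAAAAAAAAAAAAAAAAAAAAAAAAAAAAAAAAAAAAAAAAAAAAAAAAAAAAAAAAAAAAAAAAAAAAAAAAAAAAAAAAAAAfgAAAAAAAAAAAAAA/4EAAAAAAAAAAAAB///AAAAAAAAAAAAD///gAAAAAAAAAAAH///wAAAAAAAAAAAf///4AAAAAAAAAAAP///8AAAAAAAAAAAP///8AAAAAAAAAAAP///8AAAAAAAAAAAP///+AAAAAAAAAAAP///+AAAAAAAAAAAP///+AAAAAAAAAAAH///8AAAAAAAAAAAD///8AAAAAAAAAAAB/+P4AAAAAAAAAAAA/8BwAAAAAAAAAAAAf4AAAAAAAAAAAAAAPwAAAAAAAAAAAAAAAAAAAAAAAAAAAAAAAAAAAAAAAAAAAAAAAAAAAAAAAAAAAAAAAAAAAAAAAAAAAAAAAAAAAAAAAAAAAAAAAAAAAAAAAAAAAAAAAAAAAAAAAAAAAAAAAAAAAAAAAAAAAAAAAAAAAAAAAAAAAAAAAAAAAAAAAAAAAAAAAAAAAAAAAAAAAAAAAAAAAAAAAAAAAAAAAAAAAAAAAAAAAAAAAAAAAAAAAAAAAAAAAAAAAAAAAAAAAAAAAAAAAAAAAAAAAAAAAAAAAAAAAAAAAAAAAAAAAAAAAAAAAAAAAAAAAAAAAAAAAAAAAAAAAAAAAAAAAAAAAAAAAAAAAAAAAAAAAAAAAAAAAAAAAAAAAAAAAAAAAAAAAAAAAAAAAAAAAAAAAAAAAAAAAAAAAAAAAAAAAAAAAAAAAAAAAAAAAAAAAAAAAAAAAAAAAAAAAAAAAAAAAAAAAAAAAAAAAAAAAAAAAAAAAAAAAAAAAAAAAAAAAAAAAAAAAAAAAAAAAAAAAAAAAAAAAAAAAAAAAAAAAAAAAAAAAAAAAAAAAAAAAAAAAAAAAAAAAAAAAAAAAAAAAAAAAAAAAAAAAAAA="/>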